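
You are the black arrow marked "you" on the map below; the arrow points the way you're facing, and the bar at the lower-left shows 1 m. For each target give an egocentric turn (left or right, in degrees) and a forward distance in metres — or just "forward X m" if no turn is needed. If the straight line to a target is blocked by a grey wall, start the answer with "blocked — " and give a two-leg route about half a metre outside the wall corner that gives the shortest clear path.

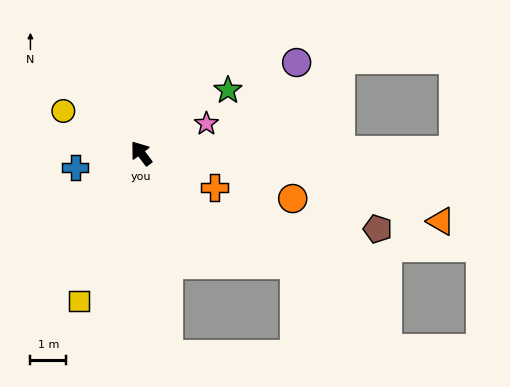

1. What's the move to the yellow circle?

turn left 24°, forward 2.5 m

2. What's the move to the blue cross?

turn left 65°, forward 1.9 m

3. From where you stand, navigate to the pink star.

turn right 103°, forward 2.0 m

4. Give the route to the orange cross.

turn right 152°, forward 2.3 m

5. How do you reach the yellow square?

turn left 120°, forward 4.5 m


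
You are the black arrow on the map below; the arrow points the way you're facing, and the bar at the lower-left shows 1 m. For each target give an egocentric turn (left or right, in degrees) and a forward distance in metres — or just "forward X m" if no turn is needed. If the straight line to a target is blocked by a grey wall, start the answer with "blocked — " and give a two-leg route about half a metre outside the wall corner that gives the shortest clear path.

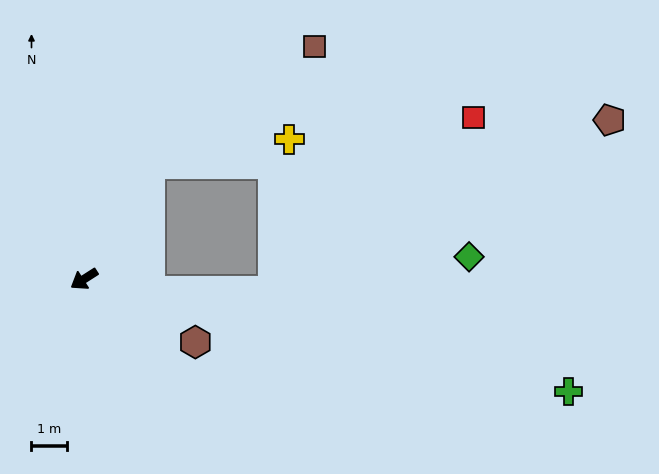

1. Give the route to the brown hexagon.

turn left 118°, forward 3.6 m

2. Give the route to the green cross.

turn left 134°, forward 13.9 m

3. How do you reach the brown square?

blocked — turn right 152°, forward 3.7 m, then turn right 25°, forward 5.7 m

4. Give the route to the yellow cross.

blocked — turn right 152°, forward 3.7 m, then turn right 51°, forward 4.0 m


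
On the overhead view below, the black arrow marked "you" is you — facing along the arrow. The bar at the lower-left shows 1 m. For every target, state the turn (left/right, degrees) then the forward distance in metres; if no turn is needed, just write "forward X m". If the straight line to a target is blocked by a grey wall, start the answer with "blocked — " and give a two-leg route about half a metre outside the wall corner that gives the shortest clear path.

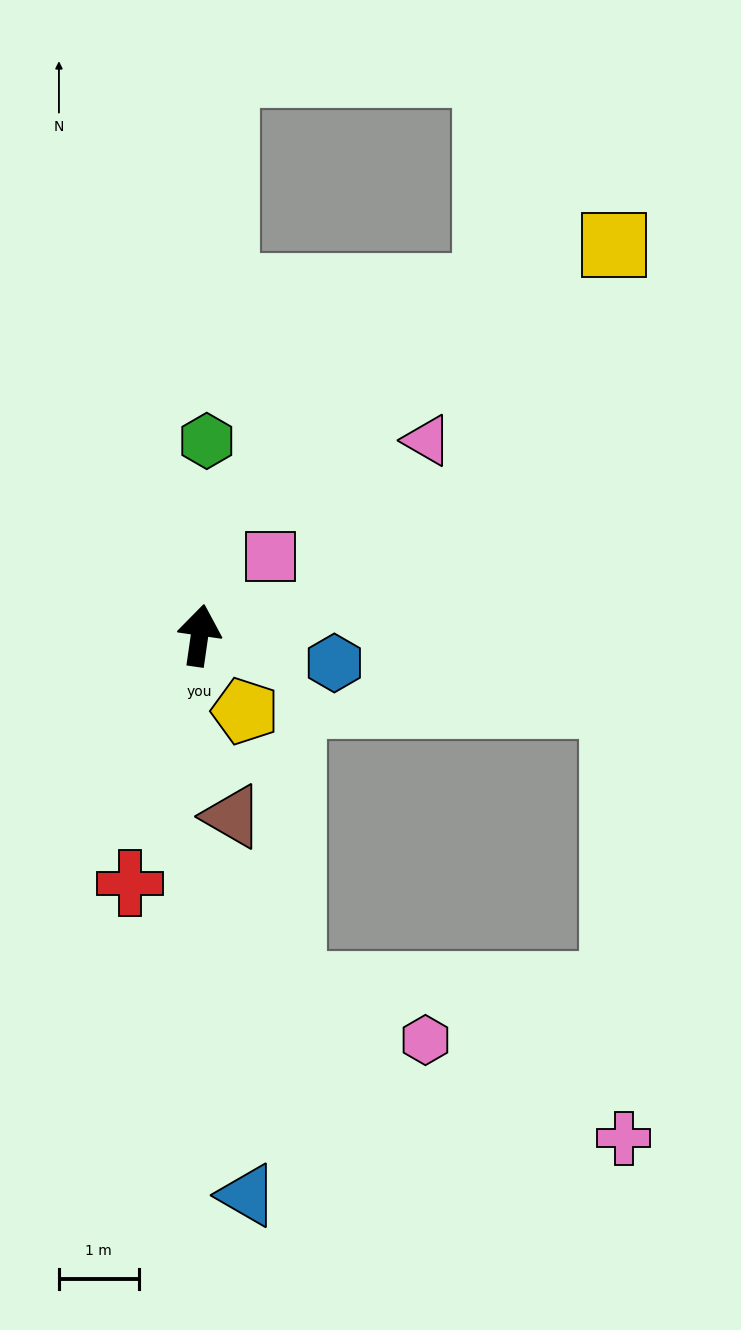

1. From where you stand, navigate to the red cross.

turn left 173°, forward 3.2 m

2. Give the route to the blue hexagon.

turn right 93°, forward 1.7 m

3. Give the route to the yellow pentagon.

turn right 141°, forward 1.1 m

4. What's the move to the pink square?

turn right 34°, forward 1.3 m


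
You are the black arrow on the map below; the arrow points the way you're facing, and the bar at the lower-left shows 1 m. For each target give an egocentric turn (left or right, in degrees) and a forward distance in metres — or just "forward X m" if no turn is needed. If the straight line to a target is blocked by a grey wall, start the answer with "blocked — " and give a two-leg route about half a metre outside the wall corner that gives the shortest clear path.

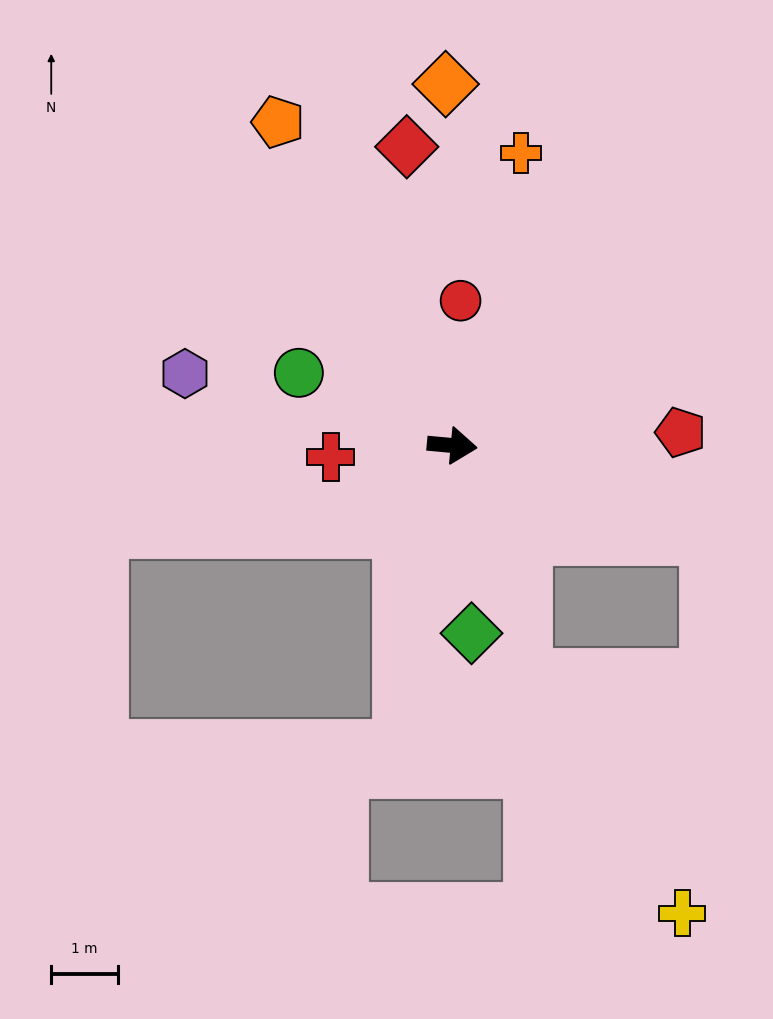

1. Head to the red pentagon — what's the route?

turn left 9°, forward 3.4 m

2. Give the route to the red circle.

turn left 92°, forward 2.2 m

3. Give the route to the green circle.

turn left 160°, forward 2.5 m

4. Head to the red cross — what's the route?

turn right 169°, forward 1.8 m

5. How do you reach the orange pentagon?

turn left 124°, forward 5.5 m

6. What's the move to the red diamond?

turn left 104°, forward 4.5 m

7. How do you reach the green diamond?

turn right 79°, forward 2.8 m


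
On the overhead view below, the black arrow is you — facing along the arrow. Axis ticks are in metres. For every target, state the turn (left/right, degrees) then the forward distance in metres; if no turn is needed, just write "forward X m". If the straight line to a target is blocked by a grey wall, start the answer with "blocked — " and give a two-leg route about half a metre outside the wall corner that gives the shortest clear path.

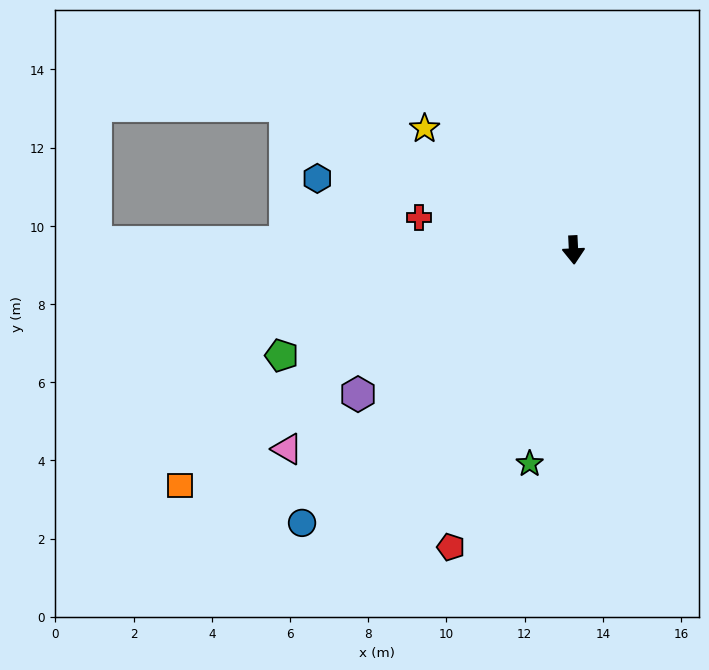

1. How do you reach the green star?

turn right 14°, forward 5.6 m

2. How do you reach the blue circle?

turn right 48°, forward 9.8 m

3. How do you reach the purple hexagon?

turn right 59°, forward 6.6 m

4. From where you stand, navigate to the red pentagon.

turn right 25°, forward 8.2 m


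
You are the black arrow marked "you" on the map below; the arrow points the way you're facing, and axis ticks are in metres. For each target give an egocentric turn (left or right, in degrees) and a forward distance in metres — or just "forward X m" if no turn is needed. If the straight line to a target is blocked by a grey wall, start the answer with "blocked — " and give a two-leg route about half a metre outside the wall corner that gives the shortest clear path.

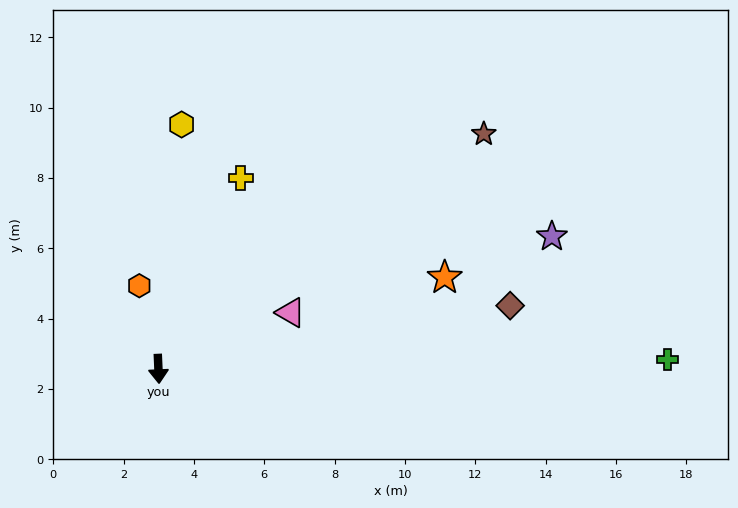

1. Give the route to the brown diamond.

turn left 98°, forward 10.2 m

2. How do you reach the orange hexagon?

turn right 170°, forward 2.4 m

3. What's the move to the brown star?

turn left 123°, forward 11.4 m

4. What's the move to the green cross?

turn left 89°, forward 14.5 m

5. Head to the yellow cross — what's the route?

turn left 154°, forward 5.9 m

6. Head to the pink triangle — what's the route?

turn left 111°, forward 4.1 m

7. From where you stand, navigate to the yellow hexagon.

turn left 172°, forward 7.0 m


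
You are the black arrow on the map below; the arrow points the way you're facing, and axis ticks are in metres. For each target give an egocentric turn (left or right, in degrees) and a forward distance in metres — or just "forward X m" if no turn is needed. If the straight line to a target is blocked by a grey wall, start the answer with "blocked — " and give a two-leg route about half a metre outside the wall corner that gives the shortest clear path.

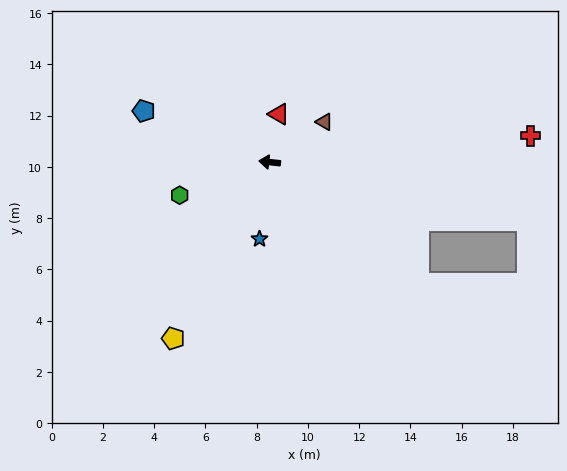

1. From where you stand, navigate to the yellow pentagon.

turn left 67°, forward 7.8 m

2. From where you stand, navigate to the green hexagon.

turn left 26°, forward 3.7 m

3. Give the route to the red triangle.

turn right 95°, forward 1.9 m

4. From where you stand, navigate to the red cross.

turn right 168°, forward 10.2 m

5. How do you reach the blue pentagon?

turn right 16°, forward 5.3 m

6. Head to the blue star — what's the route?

turn left 89°, forward 3.0 m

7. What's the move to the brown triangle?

turn right 138°, forward 2.7 m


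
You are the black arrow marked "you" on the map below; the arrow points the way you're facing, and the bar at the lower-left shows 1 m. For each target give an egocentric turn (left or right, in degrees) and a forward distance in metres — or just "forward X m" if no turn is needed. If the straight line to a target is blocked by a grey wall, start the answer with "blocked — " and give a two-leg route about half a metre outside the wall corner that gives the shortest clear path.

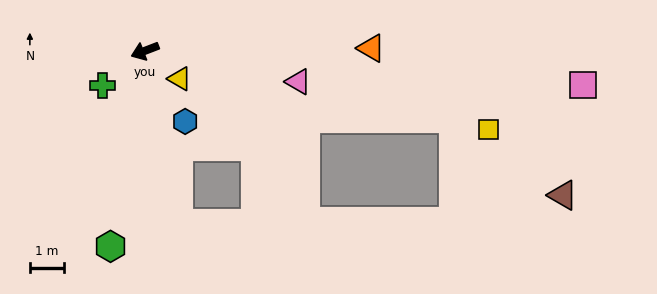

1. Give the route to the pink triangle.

turn left 148°, forward 4.6 m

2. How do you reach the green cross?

turn left 18°, forward 1.6 m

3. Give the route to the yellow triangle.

turn left 120°, forward 1.3 m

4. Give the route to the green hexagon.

turn left 59°, forward 5.9 m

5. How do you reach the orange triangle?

turn left 160°, forward 6.7 m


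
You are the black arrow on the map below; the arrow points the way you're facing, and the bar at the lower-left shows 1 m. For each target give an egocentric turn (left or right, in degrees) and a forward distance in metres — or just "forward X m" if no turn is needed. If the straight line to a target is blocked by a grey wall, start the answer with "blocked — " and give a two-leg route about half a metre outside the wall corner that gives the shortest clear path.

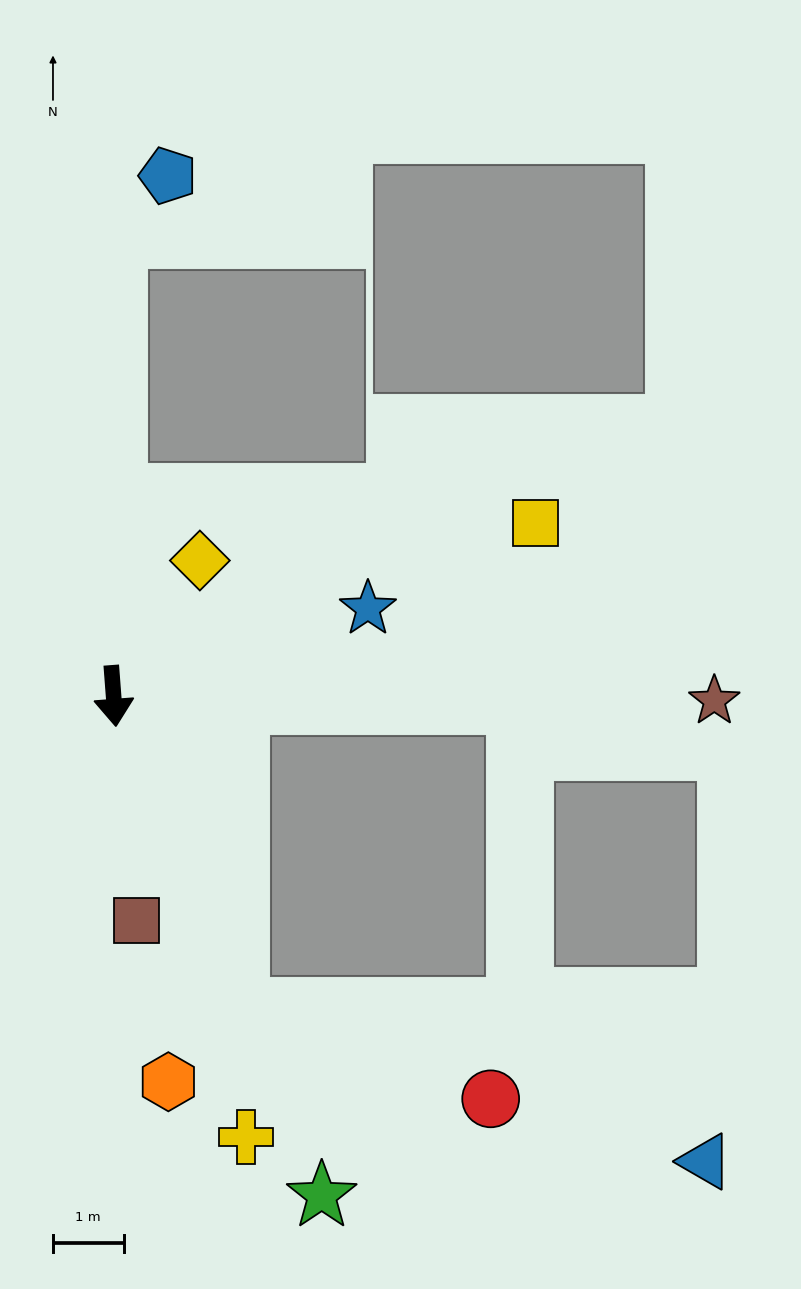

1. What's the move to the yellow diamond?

turn left 143°, forward 2.3 m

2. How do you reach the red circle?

blocked — turn left 18°, forward 4.8 m, then turn left 48°, forward 3.8 m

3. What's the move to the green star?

turn left 18°, forward 7.7 m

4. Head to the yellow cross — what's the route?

turn left 12°, forward 6.5 m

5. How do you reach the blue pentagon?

blocked — turn left 175°, forward 6.5 m, then turn right 38°, forward 1.1 m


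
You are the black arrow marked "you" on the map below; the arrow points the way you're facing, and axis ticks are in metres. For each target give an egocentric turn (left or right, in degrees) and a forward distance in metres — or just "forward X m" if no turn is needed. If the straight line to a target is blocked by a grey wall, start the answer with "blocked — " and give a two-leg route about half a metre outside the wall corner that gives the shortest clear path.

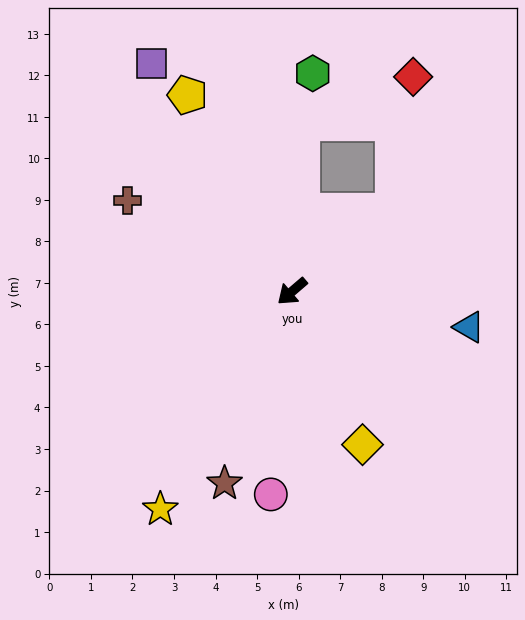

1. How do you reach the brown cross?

turn right 70°, forward 4.5 m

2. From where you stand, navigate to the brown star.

turn left 30°, forward 4.9 m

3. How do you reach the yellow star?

turn left 18°, forward 6.1 m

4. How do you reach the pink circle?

turn left 43°, forward 4.9 m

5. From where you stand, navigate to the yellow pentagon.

turn right 103°, forward 5.4 m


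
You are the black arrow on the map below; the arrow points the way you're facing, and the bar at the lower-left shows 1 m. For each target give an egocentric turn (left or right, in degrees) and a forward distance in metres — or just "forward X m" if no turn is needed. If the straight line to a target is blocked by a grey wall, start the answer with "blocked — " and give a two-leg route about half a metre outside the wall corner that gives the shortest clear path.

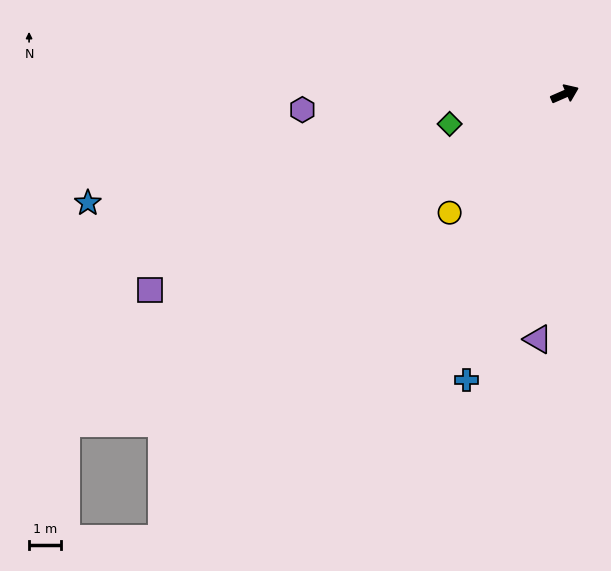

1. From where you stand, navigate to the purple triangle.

turn right 120°, forward 7.8 m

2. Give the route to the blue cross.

turn right 133°, forward 9.5 m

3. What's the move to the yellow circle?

turn right 158°, forward 5.2 m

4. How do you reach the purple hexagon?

turn left 160°, forward 8.3 m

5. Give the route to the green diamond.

turn left 171°, forward 3.8 m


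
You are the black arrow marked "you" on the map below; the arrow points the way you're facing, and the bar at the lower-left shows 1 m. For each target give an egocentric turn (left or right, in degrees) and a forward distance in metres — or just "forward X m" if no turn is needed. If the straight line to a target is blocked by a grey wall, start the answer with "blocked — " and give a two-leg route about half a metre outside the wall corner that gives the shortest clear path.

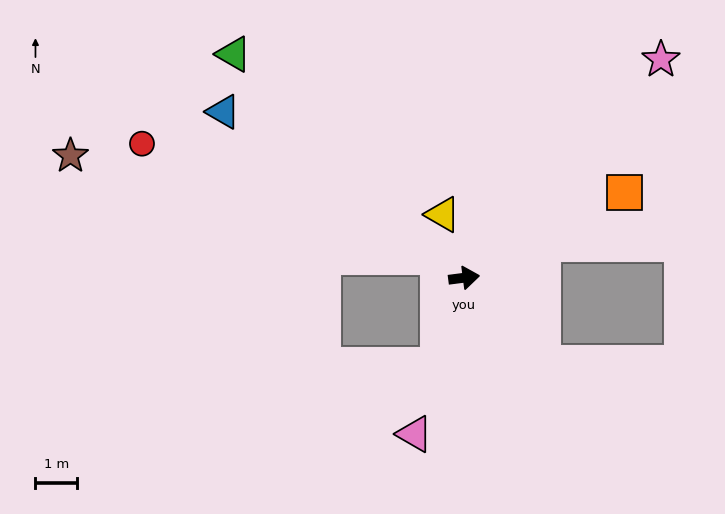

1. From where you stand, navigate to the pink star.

turn left 41°, forward 7.0 m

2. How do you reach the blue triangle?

turn left 138°, forward 7.0 m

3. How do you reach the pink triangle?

turn right 115°, forward 3.9 m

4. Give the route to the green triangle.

turn left 129°, forward 7.7 m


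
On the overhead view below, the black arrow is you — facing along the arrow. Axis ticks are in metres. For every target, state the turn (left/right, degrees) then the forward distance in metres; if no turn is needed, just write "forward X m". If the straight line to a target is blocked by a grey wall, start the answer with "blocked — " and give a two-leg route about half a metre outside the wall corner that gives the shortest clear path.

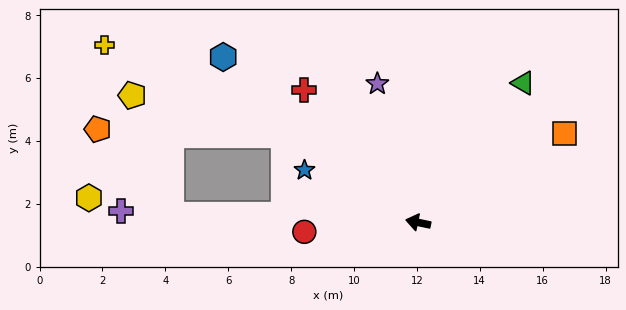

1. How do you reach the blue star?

turn right 13°, forward 4.0 m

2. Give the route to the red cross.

turn right 37°, forward 5.5 m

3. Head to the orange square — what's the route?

turn right 137°, forward 5.5 m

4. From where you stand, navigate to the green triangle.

turn right 115°, forward 5.6 m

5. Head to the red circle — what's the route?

turn left 17°, forward 3.6 m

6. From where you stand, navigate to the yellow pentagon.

blocked — turn right 21°, forward 5.1 m, then turn left 18°, forward 5.0 m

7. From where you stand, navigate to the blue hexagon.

turn right 29°, forward 8.1 m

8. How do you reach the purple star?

turn right 62°, forward 4.6 m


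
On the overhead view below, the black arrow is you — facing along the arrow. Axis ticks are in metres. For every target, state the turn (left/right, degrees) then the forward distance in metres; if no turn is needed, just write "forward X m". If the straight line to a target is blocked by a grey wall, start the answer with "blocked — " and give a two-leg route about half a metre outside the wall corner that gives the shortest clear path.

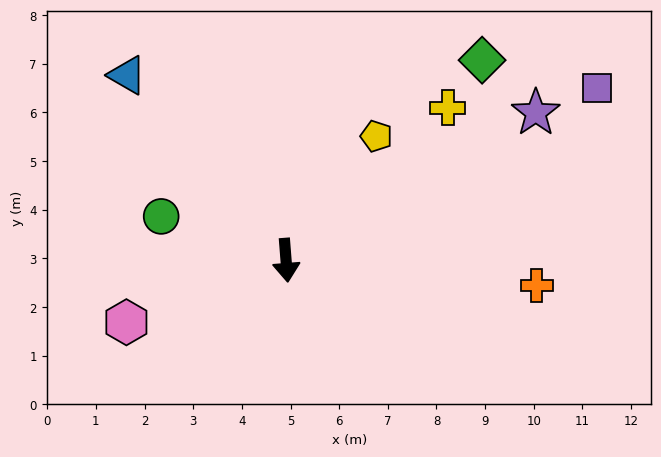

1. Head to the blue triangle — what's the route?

turn right 144°, forward 5.0 m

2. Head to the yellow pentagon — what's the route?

turn left 139°, forward 3.2 m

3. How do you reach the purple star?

turn left 116°, forward 6.0 m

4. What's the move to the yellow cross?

turn left 129°, forward 4.6 m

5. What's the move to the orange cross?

turn left 80°, forward 5.2 m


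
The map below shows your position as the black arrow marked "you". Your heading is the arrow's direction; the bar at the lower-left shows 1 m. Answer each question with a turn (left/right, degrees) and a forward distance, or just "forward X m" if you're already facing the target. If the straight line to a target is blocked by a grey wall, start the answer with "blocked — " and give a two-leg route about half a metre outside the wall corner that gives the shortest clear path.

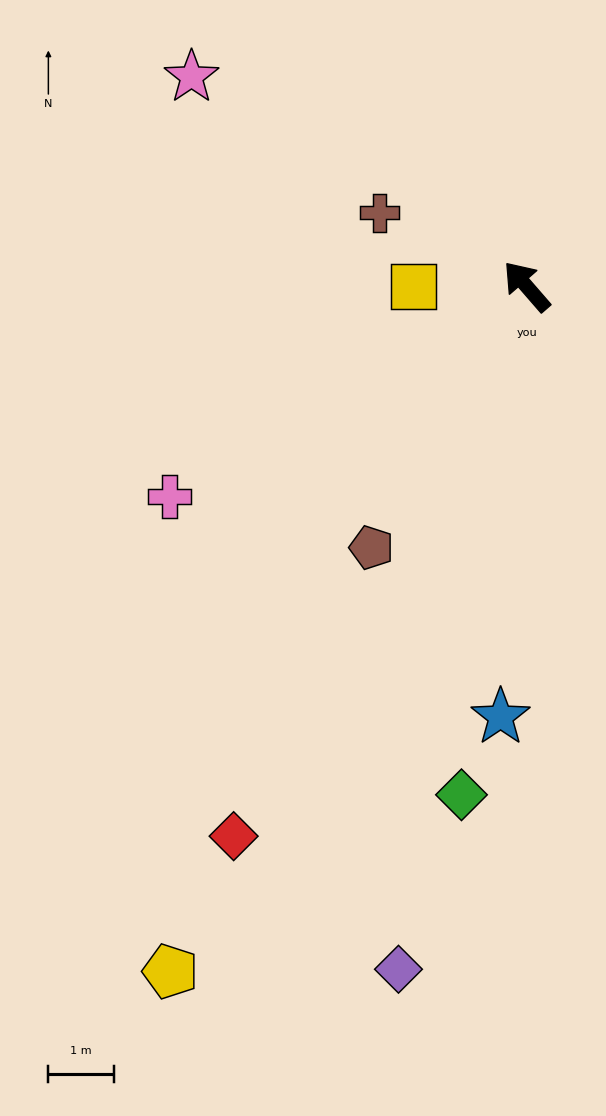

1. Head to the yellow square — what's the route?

turn left 49°, forward 1.7 m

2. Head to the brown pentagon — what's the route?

turn left 108°, forward 4.6 m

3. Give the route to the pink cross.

turn left 79°, forward 6.3 m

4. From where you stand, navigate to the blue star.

turn left 136°, forward 6.6 m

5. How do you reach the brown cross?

turn left 22°, forward 2.5 m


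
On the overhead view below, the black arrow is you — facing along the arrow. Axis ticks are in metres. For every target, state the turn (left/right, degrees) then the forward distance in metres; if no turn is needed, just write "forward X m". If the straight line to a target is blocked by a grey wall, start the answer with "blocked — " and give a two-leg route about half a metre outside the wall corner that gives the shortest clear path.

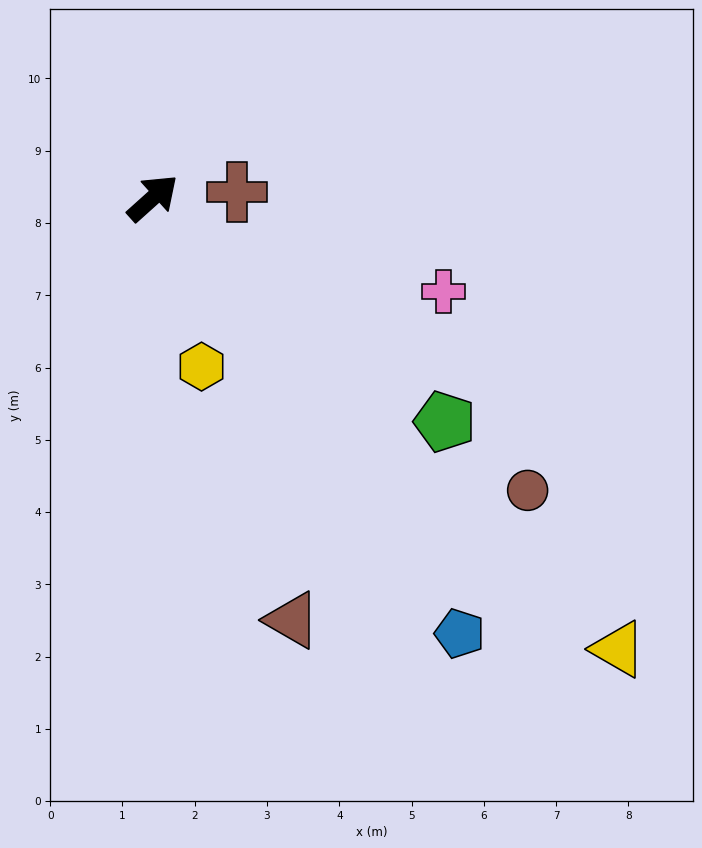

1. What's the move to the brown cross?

turn right 38°, forward 1.2 m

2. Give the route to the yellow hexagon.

turn right 116°, forward 2.4 m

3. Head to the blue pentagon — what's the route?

turn right 97°, forward 7.4 m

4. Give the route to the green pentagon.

turn right 79°, forward 5.1 m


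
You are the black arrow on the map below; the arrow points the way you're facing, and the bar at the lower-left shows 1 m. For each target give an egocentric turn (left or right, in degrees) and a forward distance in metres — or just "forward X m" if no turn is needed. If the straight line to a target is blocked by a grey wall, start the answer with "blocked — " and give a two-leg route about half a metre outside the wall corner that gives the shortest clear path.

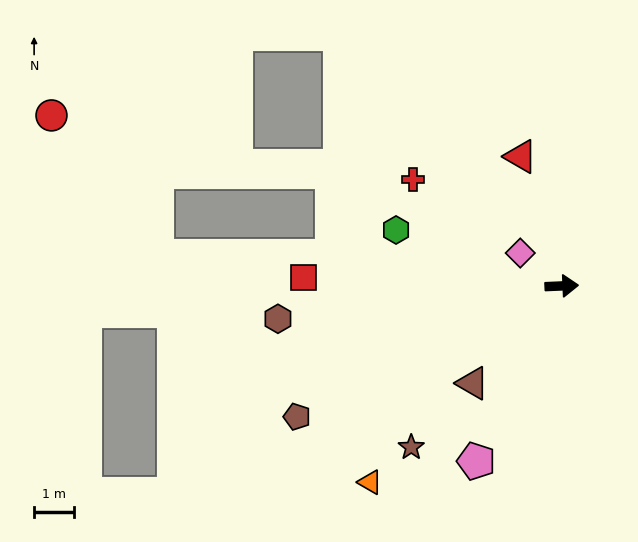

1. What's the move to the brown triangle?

turn right 135°, forward 3.3 m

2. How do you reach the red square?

turn left 176°, forward 6.4 m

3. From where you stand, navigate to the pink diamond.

turn left 139°, forward 1.3 m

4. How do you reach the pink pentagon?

turn right 118°, forward 4.8 m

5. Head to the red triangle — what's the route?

turn left 105°, forward 3.4 m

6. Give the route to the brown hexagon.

turn right 176°, forward 7.1 m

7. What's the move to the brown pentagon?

turn right 156°, forward 7.3 m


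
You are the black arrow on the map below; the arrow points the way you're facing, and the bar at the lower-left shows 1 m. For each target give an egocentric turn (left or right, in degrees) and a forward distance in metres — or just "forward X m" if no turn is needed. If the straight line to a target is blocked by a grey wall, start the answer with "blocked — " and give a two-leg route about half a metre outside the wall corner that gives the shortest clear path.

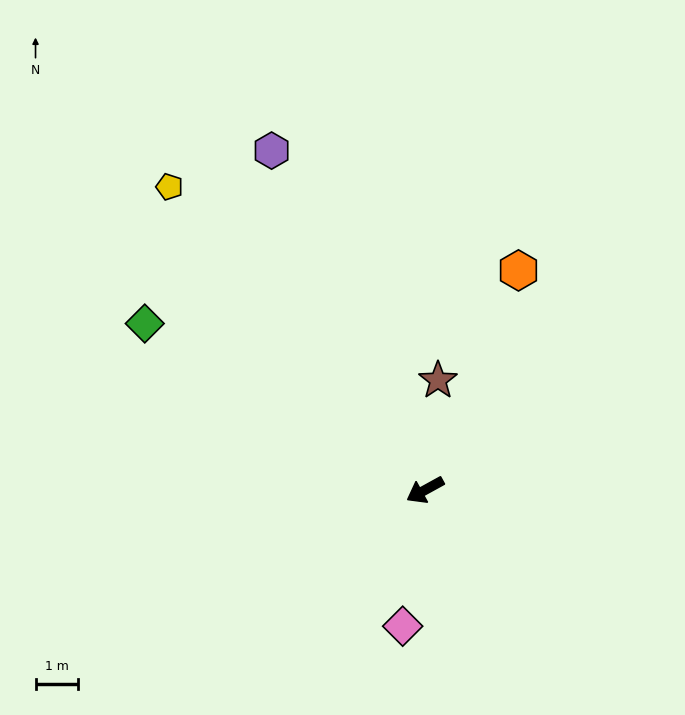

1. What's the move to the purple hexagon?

turn right 95°, forward 8.7 m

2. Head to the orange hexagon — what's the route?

turn right 142°, forward 5.6 m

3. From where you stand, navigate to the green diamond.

turn right 60°, forward 7.6 m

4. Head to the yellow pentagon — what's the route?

turn right 79°, forward 9.3 m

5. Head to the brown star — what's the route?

turn right 126°, forward 2.6 m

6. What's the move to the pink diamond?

turn left 52°, forward 3.2 m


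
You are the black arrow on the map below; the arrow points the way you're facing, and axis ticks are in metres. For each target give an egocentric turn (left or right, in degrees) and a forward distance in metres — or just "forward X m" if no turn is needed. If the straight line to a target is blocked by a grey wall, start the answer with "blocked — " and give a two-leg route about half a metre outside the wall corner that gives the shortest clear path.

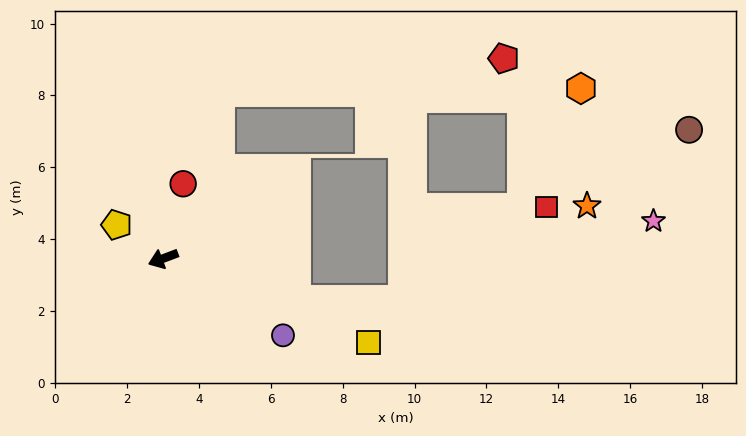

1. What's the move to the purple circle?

turn left 127°, forward 4.0 m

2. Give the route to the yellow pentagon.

turn right 57°, forward 1.6 m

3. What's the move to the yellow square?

turn left 137°, forward 6.2 m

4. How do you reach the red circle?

turn right 126°, forward 2.2 m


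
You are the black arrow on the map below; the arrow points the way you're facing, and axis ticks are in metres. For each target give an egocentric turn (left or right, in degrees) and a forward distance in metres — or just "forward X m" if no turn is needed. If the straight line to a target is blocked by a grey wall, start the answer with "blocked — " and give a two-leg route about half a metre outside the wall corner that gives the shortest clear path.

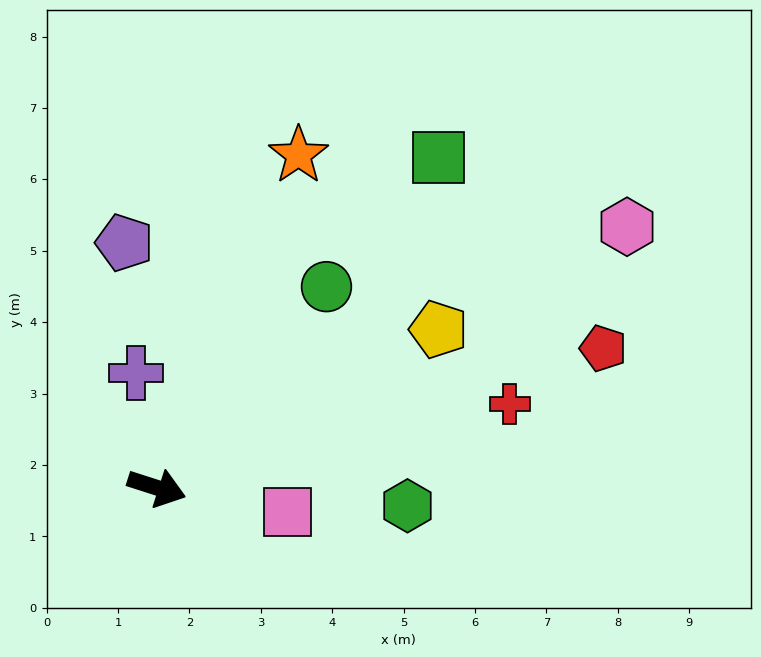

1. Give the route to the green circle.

turn left 68°, forward 3.7 m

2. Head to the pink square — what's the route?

turn left 7°, forward 1.9 m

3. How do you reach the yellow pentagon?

turn left 47°, forward 4.5 m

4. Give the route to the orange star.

turn left 85°, forward 5.1 m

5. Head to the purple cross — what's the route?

turn left 118°, forward 1.6 m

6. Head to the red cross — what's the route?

turn left 31°, forward 5.1 m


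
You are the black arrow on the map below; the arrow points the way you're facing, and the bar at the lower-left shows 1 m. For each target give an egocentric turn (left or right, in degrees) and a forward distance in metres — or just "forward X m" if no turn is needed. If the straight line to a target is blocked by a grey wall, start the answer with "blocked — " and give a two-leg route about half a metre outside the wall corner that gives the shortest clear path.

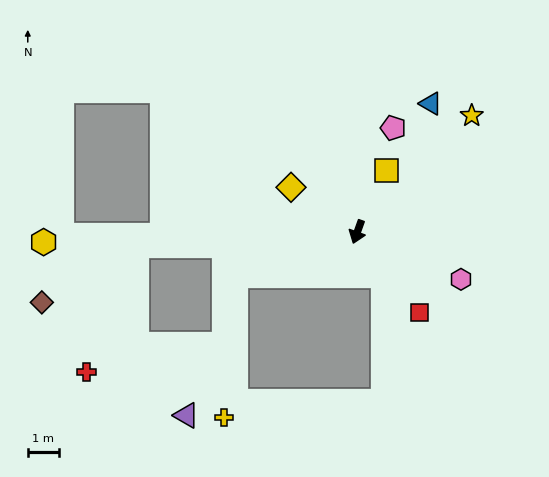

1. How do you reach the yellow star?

turn left 155°, forward 5.3 m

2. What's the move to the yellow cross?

blocked — turn right 51°, forward 4.2 m, then turn left 66°, forward 4.6 m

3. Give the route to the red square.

turn left 57°, forward 3.3 m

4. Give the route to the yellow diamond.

turn right 104°, forward 2.6 m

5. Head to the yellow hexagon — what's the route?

turn right 68°, forward 10.1 m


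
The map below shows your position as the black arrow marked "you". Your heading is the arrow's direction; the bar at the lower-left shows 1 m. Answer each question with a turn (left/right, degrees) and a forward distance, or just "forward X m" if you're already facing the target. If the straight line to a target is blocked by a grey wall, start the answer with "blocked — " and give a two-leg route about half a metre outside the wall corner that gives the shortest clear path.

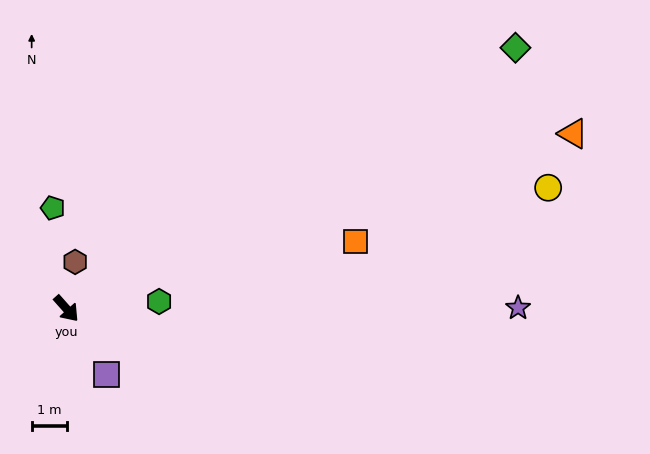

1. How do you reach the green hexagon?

turn left 53°, forward 2.6 m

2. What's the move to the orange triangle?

turn left 67°, forward 15.0 m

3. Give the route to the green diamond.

turn left 79°, forward 14.5 m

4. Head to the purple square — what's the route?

turn right 10°, forward 2.2 m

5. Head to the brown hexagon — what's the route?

turn left 128°, forward 1.3 m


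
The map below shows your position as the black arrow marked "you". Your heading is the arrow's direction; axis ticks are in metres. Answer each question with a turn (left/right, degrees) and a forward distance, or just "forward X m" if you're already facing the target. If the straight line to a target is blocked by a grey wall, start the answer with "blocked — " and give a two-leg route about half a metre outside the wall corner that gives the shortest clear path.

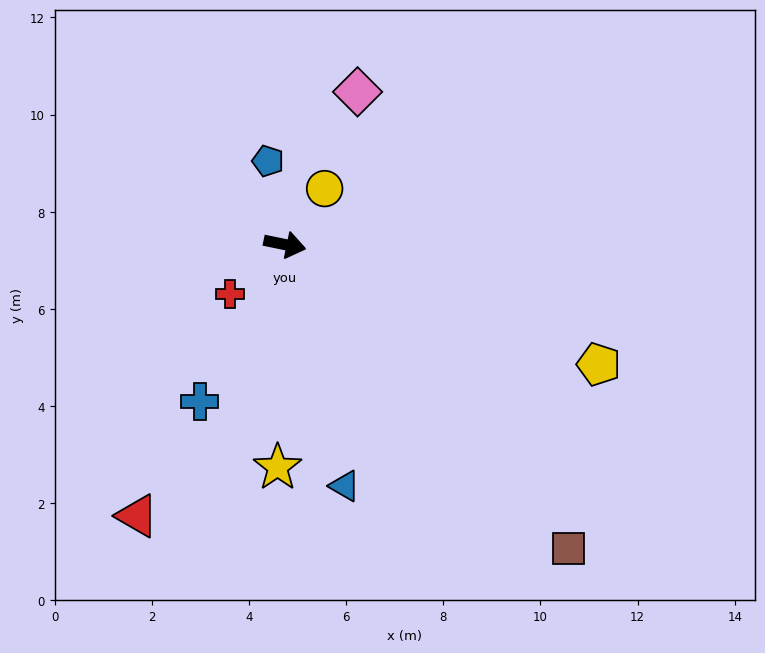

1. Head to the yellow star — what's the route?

turn right 80°, forward 4.6 m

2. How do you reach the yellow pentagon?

turn right 9°, forward 6.9 m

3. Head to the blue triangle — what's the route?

turn right 64°, forward 5.1 m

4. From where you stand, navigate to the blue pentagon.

turn left 113°, forward 1.8 m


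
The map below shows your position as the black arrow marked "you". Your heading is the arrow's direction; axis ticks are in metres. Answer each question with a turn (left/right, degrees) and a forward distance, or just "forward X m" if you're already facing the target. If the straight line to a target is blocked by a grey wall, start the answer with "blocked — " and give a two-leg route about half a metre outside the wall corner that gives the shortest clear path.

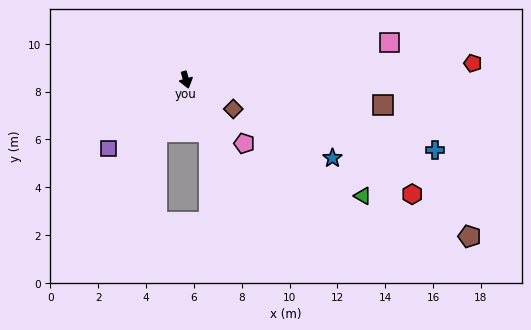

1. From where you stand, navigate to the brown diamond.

turn left 43°, forward 2.3 m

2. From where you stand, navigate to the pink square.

turn left 85°, forward 8.6 m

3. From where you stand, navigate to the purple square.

turn right 64°, forward 4.3 m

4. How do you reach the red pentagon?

turn left 78°, forward 12.0 m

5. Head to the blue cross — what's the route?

turn left 58°, forward 10.8 m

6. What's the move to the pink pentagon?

turn left 27°, forward 3.6 m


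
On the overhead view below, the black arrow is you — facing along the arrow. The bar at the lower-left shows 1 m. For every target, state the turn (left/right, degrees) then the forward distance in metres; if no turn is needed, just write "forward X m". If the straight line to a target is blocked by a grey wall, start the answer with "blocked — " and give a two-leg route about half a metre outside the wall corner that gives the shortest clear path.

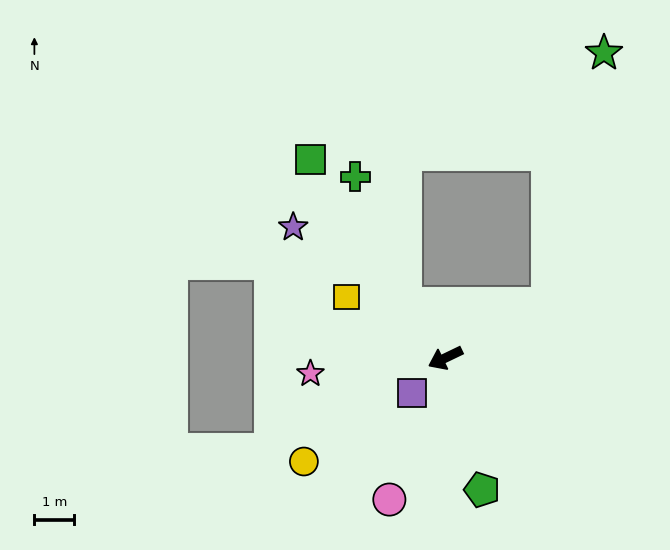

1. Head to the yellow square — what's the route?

turn right 57°, forward 2.9 m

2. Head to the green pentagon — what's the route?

turn left 80°, forward 3.4 m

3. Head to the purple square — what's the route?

turn left 21°, forward 1.2 m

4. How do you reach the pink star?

turn right 19°, forward 3.4 m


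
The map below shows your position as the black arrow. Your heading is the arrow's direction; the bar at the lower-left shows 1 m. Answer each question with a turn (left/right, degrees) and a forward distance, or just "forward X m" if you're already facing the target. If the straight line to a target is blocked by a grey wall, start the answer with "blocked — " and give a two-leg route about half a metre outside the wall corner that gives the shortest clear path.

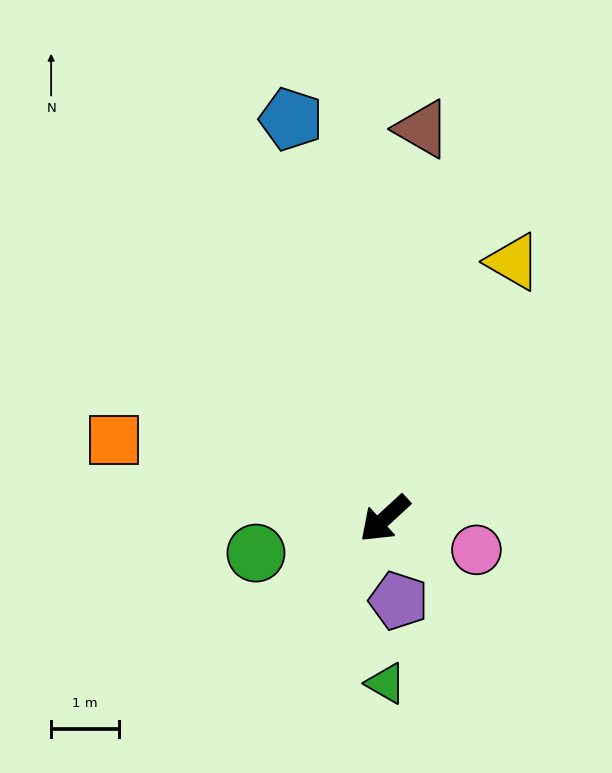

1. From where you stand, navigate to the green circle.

turn right 28°, forward 2.0 m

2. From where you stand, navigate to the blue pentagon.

turn right 119°, forward 6.1 m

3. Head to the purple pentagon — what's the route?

turn left 57°, forward 1.2 m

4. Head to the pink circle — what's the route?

turn left 119°, forward 1.4 m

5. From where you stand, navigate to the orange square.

turn right 59°, forward 4.2 m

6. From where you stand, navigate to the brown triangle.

turn right 138°, forward 5.8 m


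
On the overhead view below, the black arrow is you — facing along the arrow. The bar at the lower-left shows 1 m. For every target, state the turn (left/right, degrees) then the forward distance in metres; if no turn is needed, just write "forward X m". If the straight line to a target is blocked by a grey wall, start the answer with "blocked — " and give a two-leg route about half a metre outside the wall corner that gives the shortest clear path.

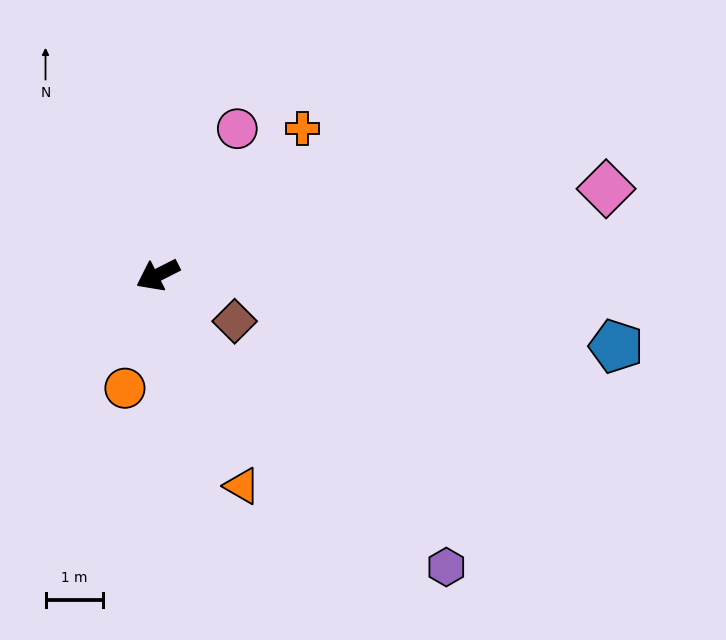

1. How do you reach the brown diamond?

turn left 122°, forward 1.6 m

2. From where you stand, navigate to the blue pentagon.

turn left 144°, forward 8.0 m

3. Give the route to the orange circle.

turn left 47°, forward 2.0 m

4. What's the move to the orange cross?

turn right 162°, forward 3.6 m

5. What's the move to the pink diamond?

turn left 164°, forward 7.9 m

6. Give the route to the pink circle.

turn right 145°, forward 2.9 m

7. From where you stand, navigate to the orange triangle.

turn left 85°, forward 3.9 m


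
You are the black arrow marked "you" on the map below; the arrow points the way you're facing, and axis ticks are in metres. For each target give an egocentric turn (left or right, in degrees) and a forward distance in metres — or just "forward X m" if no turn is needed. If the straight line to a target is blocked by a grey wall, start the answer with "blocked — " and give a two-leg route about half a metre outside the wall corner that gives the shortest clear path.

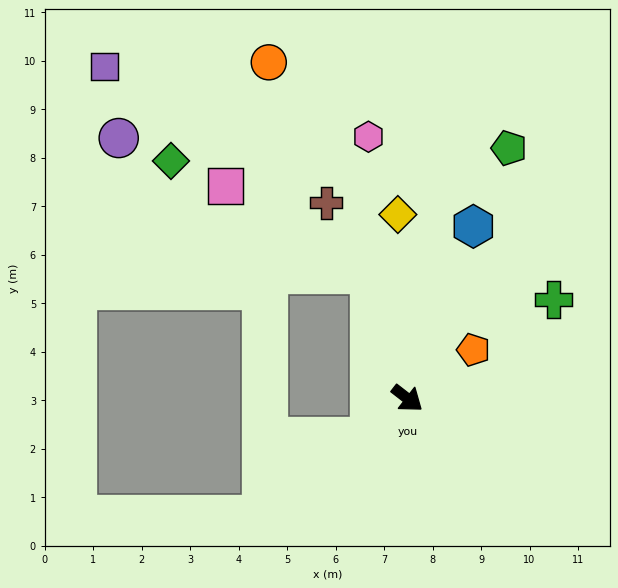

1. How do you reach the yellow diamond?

turn left 131°, forward 3.8 m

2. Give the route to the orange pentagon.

turn left 74°, forward 1.7 m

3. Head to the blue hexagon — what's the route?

turn left 107°, forward 3.8 m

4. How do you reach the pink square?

blocked — turn left 144°, forward 2.7 m, then turn left 43°, forward 3.5 m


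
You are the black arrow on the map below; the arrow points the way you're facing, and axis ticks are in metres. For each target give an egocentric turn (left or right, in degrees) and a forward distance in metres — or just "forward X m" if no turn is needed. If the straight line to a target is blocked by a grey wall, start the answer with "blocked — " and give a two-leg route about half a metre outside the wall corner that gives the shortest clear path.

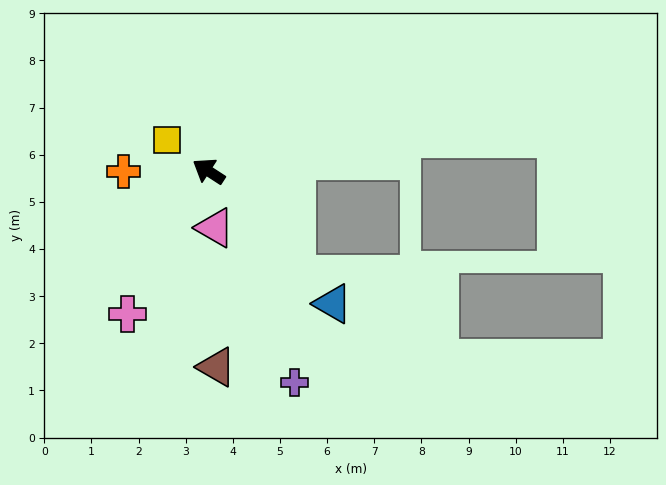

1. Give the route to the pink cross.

turn left 93°, forward 3.5 m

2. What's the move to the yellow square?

turn right 4°, forward 1.1 m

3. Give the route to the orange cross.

turn left 33°, forward 1.8 m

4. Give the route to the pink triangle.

turn left 129°, forward 1.2 m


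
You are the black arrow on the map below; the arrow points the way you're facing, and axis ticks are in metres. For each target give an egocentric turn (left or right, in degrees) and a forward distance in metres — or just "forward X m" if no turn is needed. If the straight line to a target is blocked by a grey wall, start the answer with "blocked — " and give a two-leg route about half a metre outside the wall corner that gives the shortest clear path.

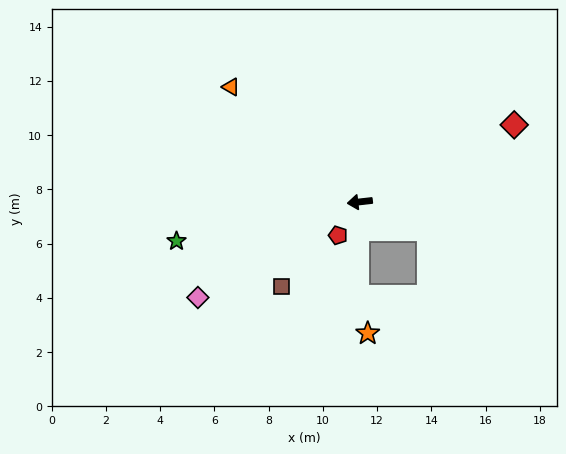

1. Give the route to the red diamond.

turn right 160°, forward 6.4 m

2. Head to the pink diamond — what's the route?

turn left 24°, forward 6.9 m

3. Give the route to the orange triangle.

turn right 48°, forward 6.4 m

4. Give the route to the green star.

turn left 6°, forward 6.9 m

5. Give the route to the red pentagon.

turn left 50°, forward 1.5 m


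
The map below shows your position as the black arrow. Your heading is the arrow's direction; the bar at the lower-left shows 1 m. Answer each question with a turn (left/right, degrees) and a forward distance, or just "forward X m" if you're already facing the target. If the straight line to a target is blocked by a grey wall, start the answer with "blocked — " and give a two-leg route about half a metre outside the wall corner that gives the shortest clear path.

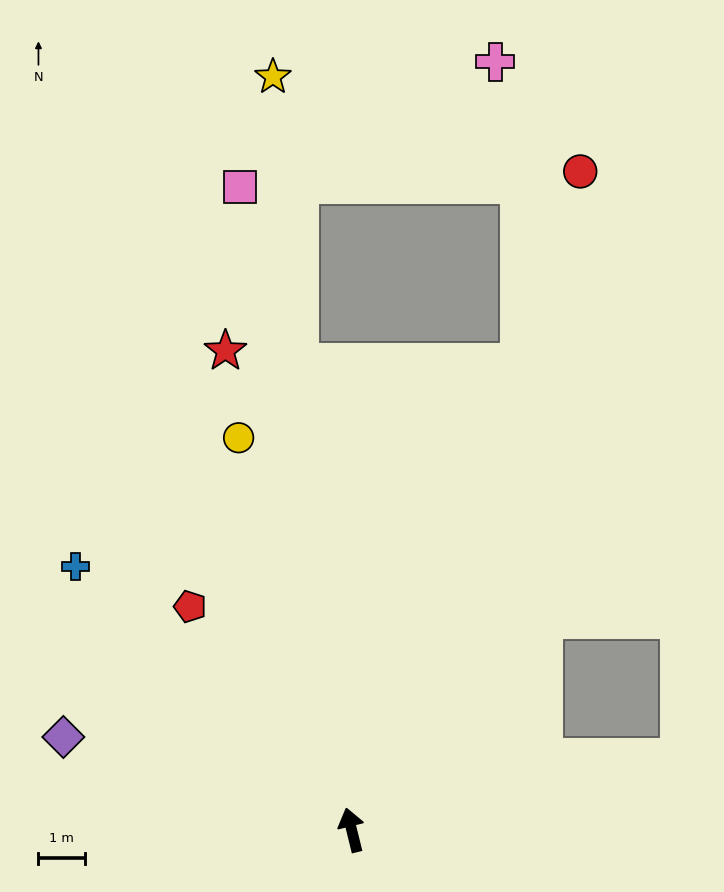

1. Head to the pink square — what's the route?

turn right 4°, forward 13.9 m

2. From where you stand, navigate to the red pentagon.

turn left 22°, forward 5.9 m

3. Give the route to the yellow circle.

turn left 2°, forward 8.7 m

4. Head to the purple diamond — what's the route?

turn left 58°, forward 6.5 m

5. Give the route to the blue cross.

turn left 33°, forward 8.1 m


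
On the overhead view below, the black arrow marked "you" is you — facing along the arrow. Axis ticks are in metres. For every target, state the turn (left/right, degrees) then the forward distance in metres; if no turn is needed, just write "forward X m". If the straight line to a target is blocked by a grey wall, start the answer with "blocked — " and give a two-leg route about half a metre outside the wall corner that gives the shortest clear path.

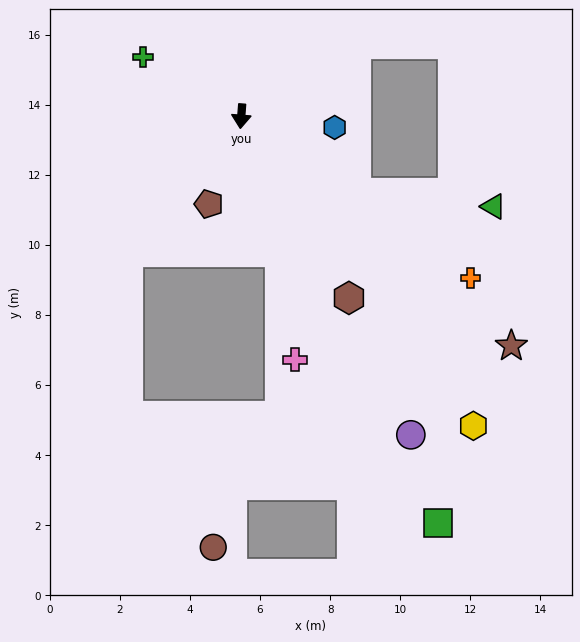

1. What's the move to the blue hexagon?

turn left 88°, forward 2.7 m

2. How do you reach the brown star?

turn left 54°, forward 10.1 m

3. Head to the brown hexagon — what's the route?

turn left 35°, forward 6.0 m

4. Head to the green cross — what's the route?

turn right 117°, forward 3.3 m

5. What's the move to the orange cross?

turn left 59°, forward 8.0 m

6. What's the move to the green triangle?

blocked — turn left 61°, forward 3.9 m, then turn left 28°, forward 3.9 m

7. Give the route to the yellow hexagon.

turn left 41°, forward 11.0 m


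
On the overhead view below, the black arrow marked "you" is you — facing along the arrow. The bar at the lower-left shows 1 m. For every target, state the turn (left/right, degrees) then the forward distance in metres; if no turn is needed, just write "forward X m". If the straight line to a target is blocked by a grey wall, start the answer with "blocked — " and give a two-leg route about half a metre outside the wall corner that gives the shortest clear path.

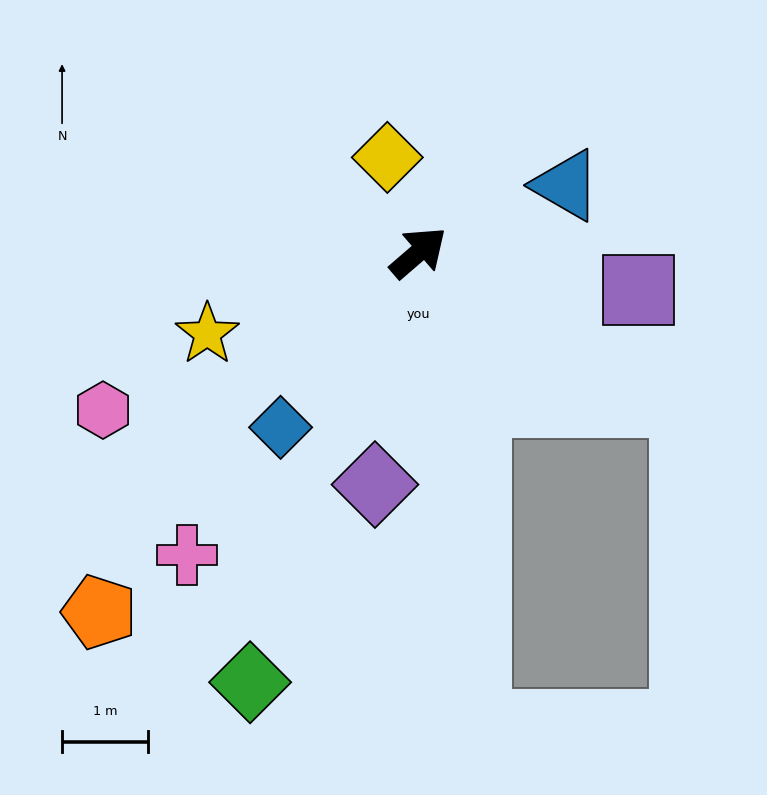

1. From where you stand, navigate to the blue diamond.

turn right 169°, forward 2.6 m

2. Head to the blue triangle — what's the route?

turn right 16°, forward 1.9 m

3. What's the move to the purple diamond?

turn right 141°, forward 2.7 m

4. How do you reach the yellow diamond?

turn left 67°, forward 1.2 m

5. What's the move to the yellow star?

turn left 160°, forward 2.6 m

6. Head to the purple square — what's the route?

turn right 51°, forward 2.6 m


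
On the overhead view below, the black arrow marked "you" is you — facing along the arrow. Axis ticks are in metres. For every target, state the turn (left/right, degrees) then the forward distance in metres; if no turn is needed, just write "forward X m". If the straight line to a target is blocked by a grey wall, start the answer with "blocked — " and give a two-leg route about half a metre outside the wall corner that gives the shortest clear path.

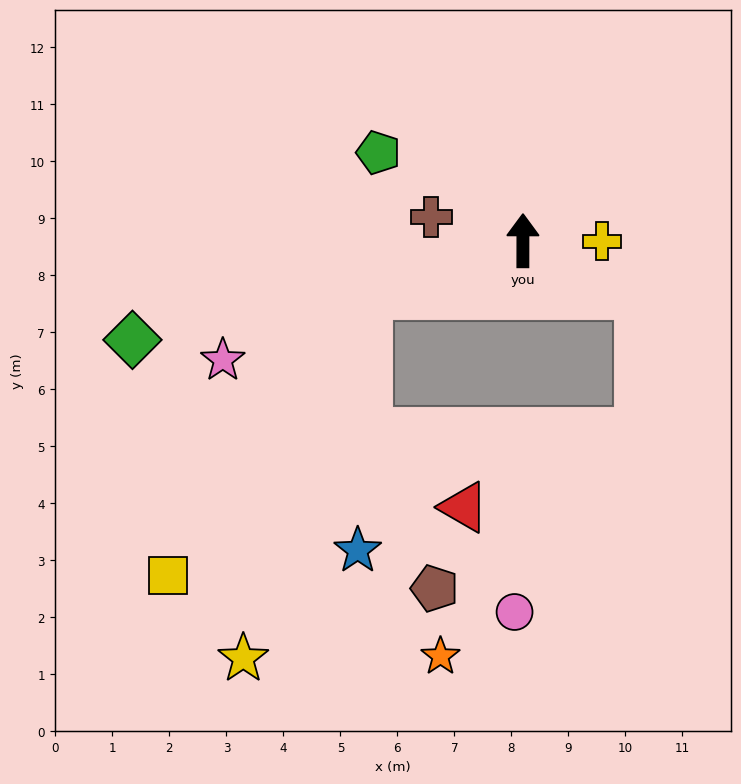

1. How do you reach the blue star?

blocked — turn left 110°, forward 2.9 m, then turn left 68°, forward 4.5 m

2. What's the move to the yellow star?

blocked — turn left 110°, forward 2.9 m, then turn left 51°, forward 6.7 m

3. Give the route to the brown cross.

turn left 76°, forward 1.7 m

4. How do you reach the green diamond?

turn left 104°, forward 7.1 m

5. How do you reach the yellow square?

blocked — turn left 110°, forward 2.9 m, then turn left 35°, forward 6.0 m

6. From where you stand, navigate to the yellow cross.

turn right 90°, forward 1.4 m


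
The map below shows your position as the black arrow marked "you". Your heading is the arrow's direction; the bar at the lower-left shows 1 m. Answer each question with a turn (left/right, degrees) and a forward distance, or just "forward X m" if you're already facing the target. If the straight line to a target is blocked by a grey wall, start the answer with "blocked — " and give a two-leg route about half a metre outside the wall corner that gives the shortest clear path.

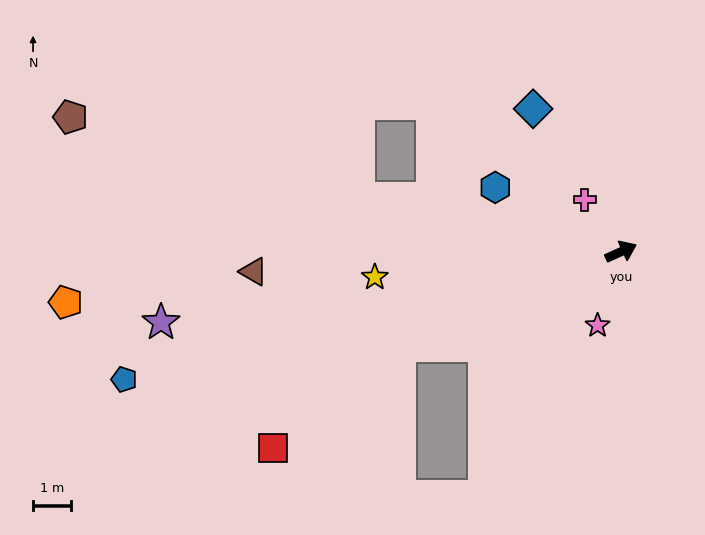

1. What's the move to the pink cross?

turn left 101°, forward 1.7 m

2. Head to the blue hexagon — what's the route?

turn left 129°, forward 3.7 m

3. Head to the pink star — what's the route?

turn right 132°, forward 2.0 m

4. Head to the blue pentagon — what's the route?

turn left 170°, forward 13.4 m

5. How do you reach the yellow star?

turn left 162°, forward 6.5 m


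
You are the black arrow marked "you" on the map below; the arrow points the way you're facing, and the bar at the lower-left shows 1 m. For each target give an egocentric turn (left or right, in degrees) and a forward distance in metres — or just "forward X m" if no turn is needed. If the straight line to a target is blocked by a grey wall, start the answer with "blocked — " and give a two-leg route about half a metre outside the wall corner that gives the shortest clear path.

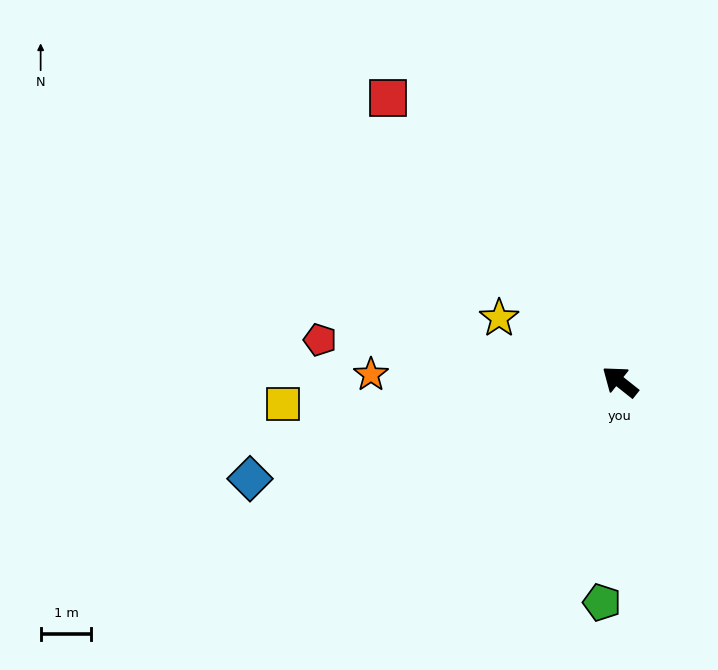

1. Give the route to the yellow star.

turn left 11°, forward 2.7 m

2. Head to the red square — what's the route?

turn right 12°, forward 7.2 m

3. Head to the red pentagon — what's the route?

turn left 31°, forward 6.0 m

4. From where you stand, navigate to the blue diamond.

turn left 53°, forward 7.6 m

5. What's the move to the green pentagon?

turn left 124°, forward 4.4 m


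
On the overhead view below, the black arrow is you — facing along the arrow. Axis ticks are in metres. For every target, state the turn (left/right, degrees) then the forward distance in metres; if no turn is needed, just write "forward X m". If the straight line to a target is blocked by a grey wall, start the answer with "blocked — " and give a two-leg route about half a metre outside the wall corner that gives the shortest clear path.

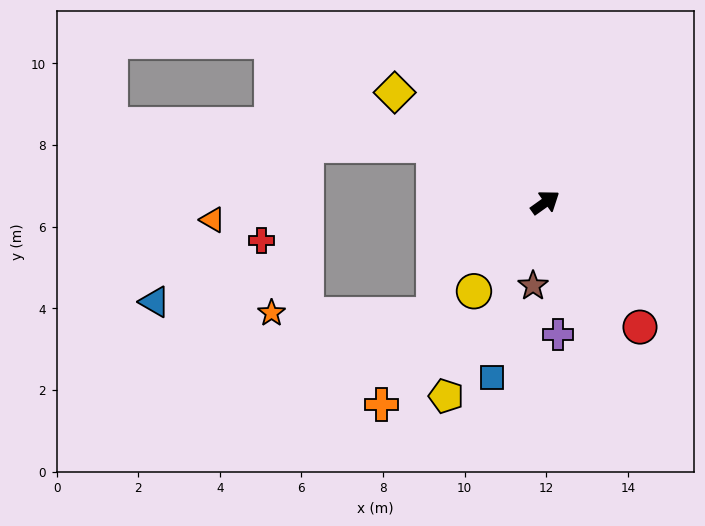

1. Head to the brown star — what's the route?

turn right 134°, forward 2.1 m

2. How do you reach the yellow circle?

turn right 164°, forward 2.8 m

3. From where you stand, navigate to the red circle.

turn right 88°, forward 3.8 m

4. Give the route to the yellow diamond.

turn left 108°, forward 4.6 m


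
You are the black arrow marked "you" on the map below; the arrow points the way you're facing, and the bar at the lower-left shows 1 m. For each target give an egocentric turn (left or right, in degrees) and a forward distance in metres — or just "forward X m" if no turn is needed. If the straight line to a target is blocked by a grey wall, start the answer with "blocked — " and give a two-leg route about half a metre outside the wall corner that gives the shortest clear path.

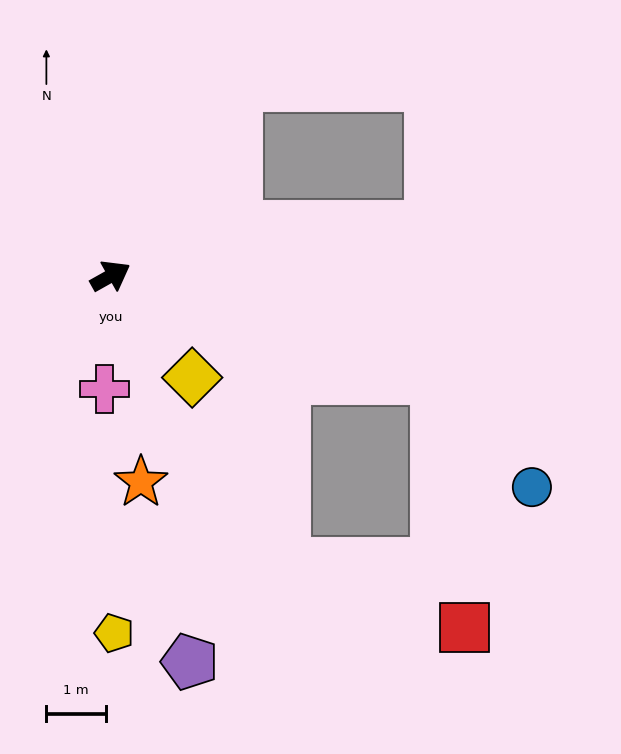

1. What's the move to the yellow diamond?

turn right 81°, forward 2.2 m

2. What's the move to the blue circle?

blocked — turn right 47°, forward 5.7 m, then turn right 30°, forward 2.4 m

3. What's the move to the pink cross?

turn right 122°, forward 1.9 m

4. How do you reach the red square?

blocked — turn right 47°, forward 5.7 m, then turn right 66°, forward 4.2 m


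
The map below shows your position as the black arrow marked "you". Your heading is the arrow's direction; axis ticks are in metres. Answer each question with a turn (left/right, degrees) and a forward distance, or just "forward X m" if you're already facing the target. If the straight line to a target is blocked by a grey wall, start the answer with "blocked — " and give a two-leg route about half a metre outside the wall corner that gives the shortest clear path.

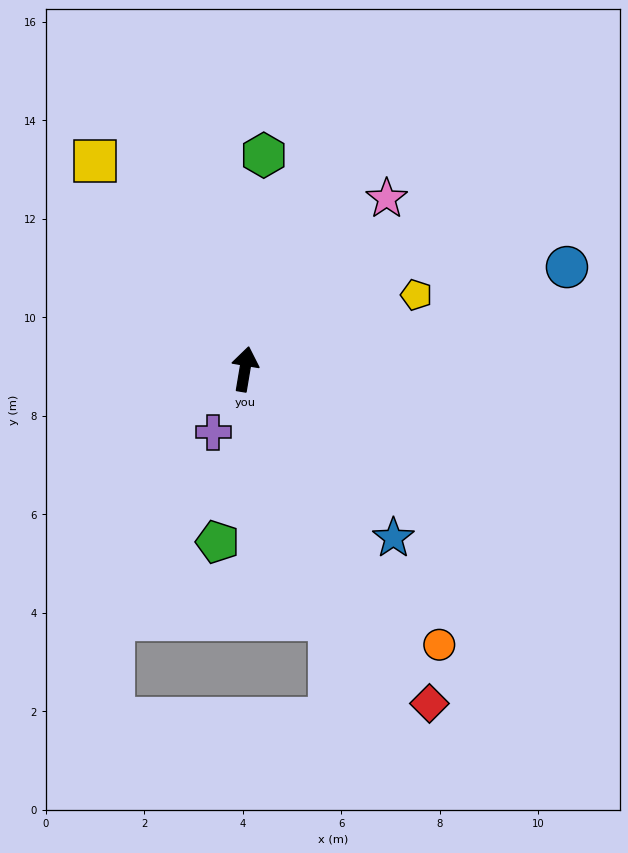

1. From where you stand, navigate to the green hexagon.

turn left 5°, forward 4.4 m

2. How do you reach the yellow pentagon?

turn right 57°, forward 3.8 m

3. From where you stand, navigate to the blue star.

turn right 129°, forward 4.6 m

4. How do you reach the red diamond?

turn right 142°, forward 7.8 m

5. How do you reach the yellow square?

turn left 45°, forward 5.2 m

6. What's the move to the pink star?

turn right 30°, forward 4.5 m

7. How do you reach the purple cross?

turn left 163°, forward 1.4 m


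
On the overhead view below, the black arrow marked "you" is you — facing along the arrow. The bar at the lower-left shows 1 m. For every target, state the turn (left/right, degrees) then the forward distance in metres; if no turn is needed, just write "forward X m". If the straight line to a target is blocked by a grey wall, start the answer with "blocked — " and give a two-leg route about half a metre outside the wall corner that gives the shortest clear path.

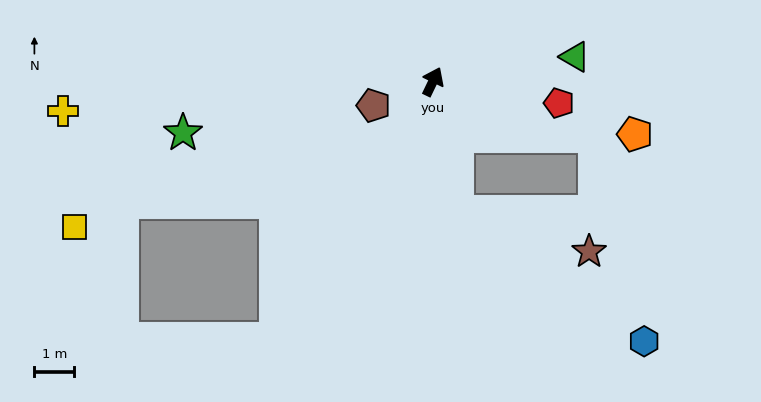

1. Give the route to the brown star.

blocked — turn right 144°, forward 3.3 m, then turn left 63°, forward 3.5 m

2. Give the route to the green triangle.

turn right 54°, forward 3.6 m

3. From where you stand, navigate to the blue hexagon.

blocked — turn right 144°, forward 3.3 m, then turn left 45°, forward 5.7 m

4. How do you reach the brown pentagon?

turn left 138°, forward 1.6 m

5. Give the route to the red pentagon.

turn right 74°, forward 3.2 m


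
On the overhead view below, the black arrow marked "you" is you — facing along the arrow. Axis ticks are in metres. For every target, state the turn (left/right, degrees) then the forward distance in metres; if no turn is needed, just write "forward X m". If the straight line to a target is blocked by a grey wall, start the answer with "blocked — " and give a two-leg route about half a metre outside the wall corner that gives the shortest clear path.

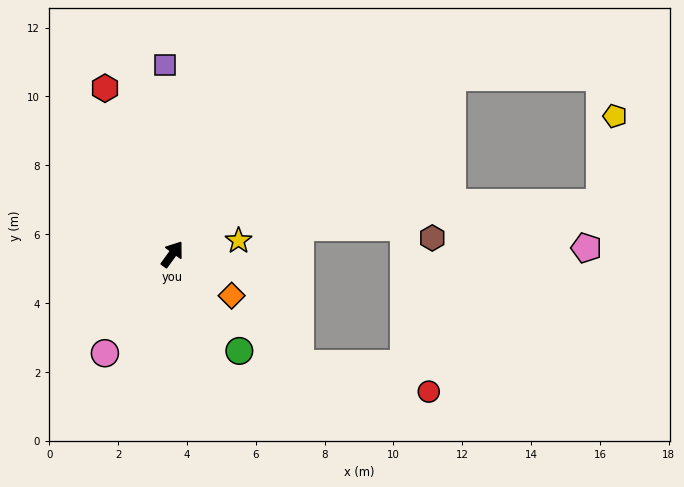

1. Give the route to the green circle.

turn right 109°, forward 3.4 m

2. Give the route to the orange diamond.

turn right 89°, forward 2.1 m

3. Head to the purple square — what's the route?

turn left 38°, forward 5.5 m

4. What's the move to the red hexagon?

turn left 58°, forward 5.2 m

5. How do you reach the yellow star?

turn right 43°, forward 2.0 m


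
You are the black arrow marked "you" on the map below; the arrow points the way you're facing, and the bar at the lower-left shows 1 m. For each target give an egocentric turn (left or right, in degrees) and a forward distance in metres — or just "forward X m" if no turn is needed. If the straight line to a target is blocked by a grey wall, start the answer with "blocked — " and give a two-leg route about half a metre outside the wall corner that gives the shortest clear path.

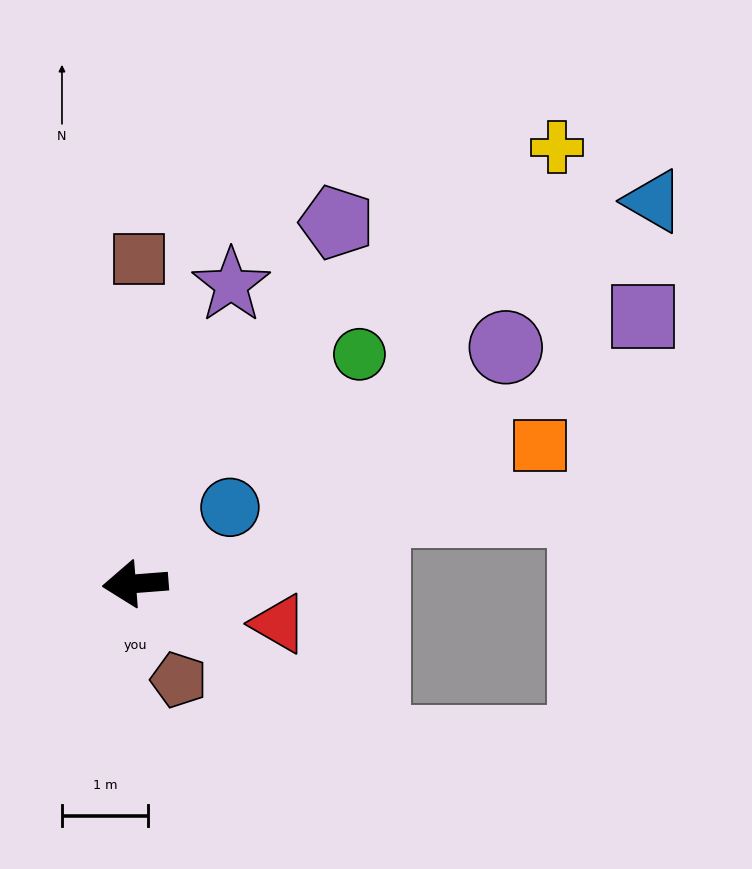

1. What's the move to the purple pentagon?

turn right 124°, forward 4.8 m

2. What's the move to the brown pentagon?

turn left 110°, forward 1.2 m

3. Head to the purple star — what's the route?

turn right 112°, forward 3.6 m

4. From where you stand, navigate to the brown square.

turn right 95°, forward 3.8 m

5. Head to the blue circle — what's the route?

turn right 146°, forward 1.4 m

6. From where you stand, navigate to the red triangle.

turn left 160°, forward 1.7 m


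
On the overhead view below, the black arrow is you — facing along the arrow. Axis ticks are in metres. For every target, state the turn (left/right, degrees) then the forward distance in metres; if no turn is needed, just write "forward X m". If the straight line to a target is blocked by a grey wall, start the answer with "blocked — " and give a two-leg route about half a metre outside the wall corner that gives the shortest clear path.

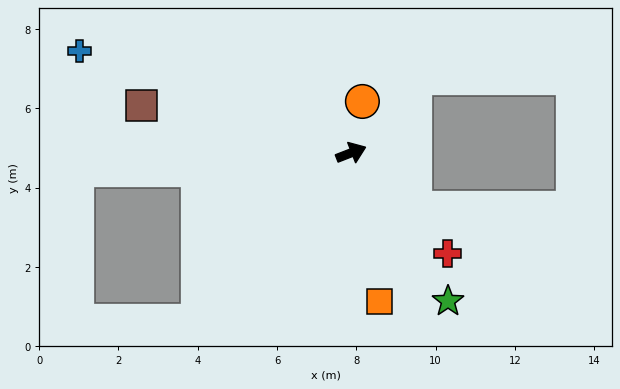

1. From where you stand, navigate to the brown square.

turn left 146°, forward 5.4 m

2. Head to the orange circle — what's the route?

turn left 56°, forward 1.3 m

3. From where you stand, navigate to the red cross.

turn right 68°, forward 3.5 m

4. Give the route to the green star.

turn right 78°, forward 4.5 m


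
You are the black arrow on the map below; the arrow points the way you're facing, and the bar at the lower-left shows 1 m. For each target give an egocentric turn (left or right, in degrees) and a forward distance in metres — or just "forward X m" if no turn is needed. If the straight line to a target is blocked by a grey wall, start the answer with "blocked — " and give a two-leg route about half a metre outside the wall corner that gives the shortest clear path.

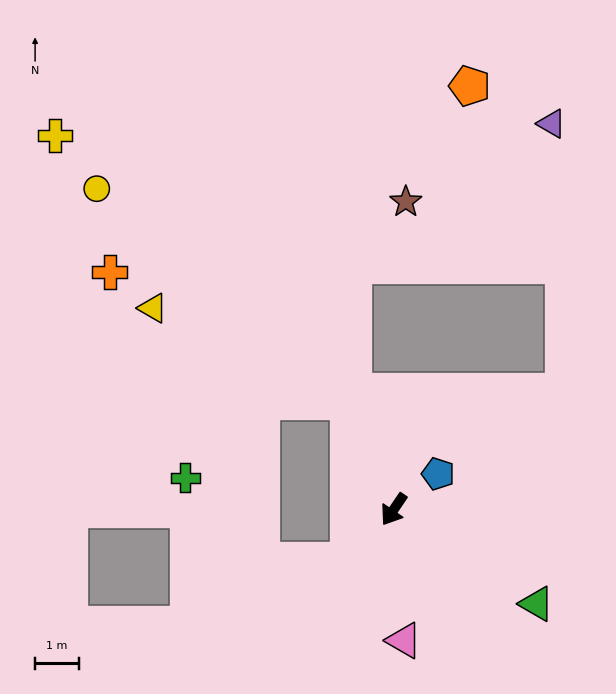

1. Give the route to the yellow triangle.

blocked — turn right 123°, forward 2.7 m, then turn left 42°, forward 5.0 m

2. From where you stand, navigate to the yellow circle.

blocked — turn right 123°, forward 2.7 m, then turn left 27°, forward 7.5 m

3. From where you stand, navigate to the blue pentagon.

turn left 163°, forward 1.3 m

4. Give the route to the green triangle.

turn left 91°, forward 3.9 m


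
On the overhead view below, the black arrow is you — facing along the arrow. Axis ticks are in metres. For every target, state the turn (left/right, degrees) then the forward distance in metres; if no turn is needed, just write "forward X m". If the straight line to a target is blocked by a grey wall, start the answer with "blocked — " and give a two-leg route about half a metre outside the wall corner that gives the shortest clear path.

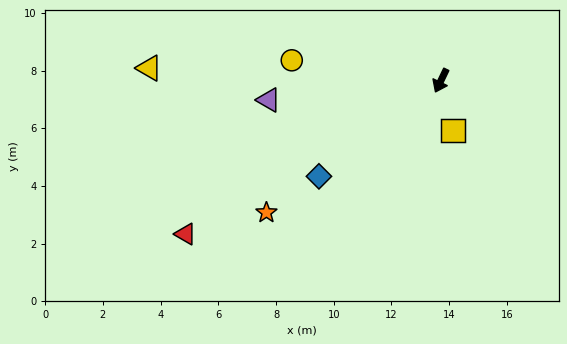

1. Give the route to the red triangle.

turn right 33°, forward 10.3 m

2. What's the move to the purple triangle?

turn right 58°, forward 6.0 m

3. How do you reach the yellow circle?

turn right 72°, forward 5.2 m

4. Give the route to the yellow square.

turn left 39°, forward 1.8 m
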